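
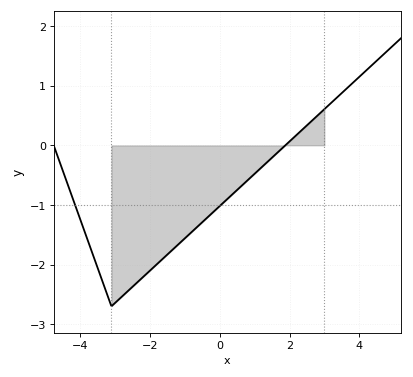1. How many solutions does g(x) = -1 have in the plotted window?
2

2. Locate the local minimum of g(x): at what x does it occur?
-3.1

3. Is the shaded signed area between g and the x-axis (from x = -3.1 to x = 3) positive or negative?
negative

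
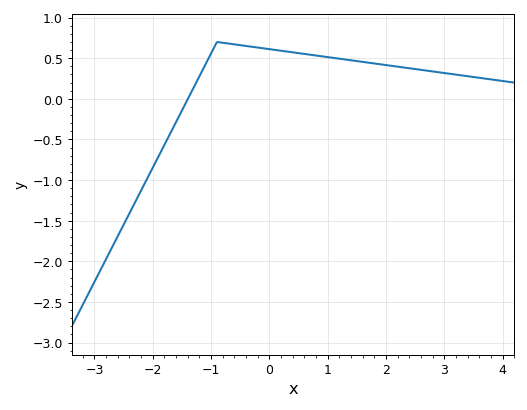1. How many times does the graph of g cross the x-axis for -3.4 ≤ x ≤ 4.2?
1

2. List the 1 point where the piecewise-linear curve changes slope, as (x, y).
(-0.9, 0.7)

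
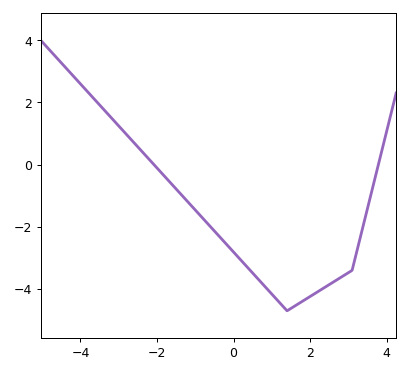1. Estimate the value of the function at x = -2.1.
0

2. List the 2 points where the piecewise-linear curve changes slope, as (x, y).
(1.4, -4.7); (3.1, -3.4)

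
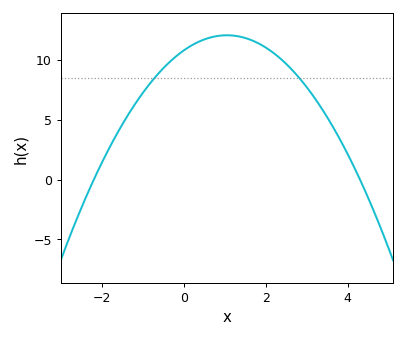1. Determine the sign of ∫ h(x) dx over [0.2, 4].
positive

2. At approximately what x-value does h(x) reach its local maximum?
1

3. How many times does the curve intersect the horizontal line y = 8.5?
2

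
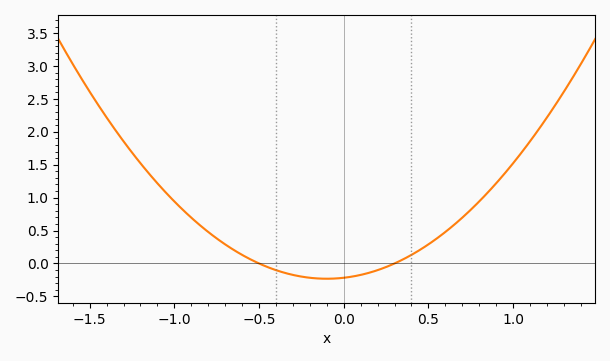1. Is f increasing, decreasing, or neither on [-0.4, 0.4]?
neither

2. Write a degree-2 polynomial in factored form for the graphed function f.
y = 1.45(x + 0.5)(x - 0.3)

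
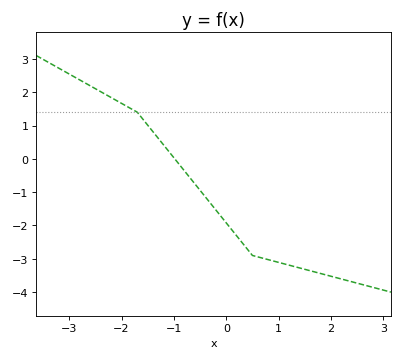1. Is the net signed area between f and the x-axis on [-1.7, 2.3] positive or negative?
negative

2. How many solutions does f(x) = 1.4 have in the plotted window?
1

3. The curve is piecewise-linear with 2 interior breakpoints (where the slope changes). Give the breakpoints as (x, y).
(-1.7, 1.4); (0.5, -2.9)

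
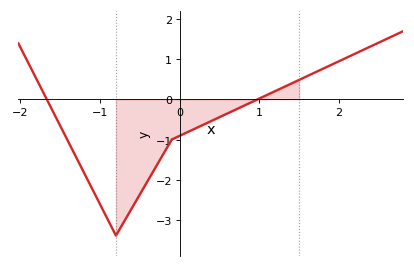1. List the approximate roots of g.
-1.7, 1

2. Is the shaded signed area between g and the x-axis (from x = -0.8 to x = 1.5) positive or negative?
negative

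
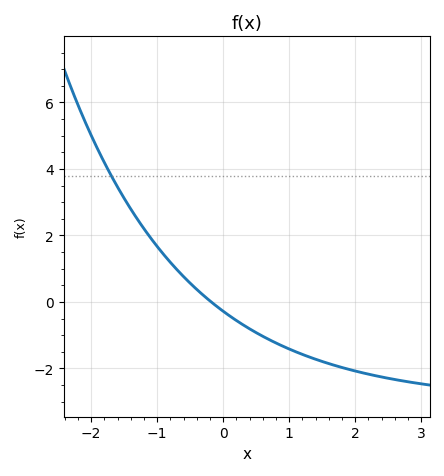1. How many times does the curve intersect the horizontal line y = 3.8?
1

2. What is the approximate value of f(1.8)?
-1.97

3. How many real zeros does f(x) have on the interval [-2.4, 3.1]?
1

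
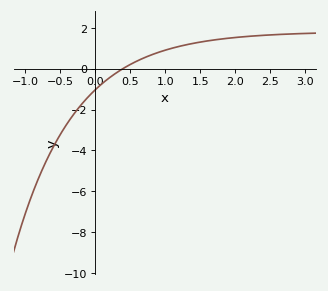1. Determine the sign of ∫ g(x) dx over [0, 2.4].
positive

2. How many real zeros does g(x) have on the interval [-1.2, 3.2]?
1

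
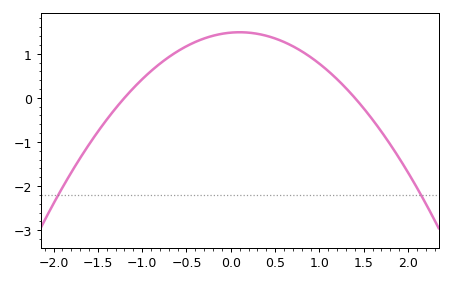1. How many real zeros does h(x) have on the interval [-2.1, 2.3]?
2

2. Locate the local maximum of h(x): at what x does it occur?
0.1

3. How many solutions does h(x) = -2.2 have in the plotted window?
2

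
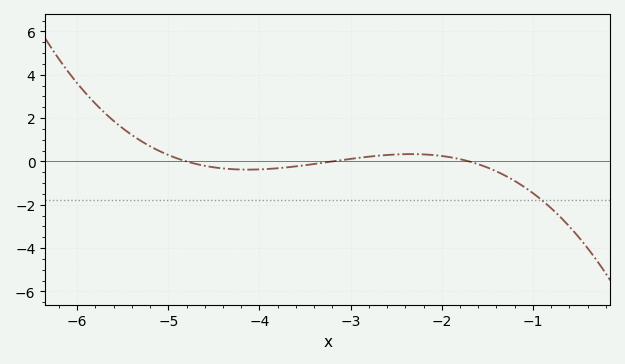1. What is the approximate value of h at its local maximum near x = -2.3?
0.4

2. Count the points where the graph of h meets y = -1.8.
1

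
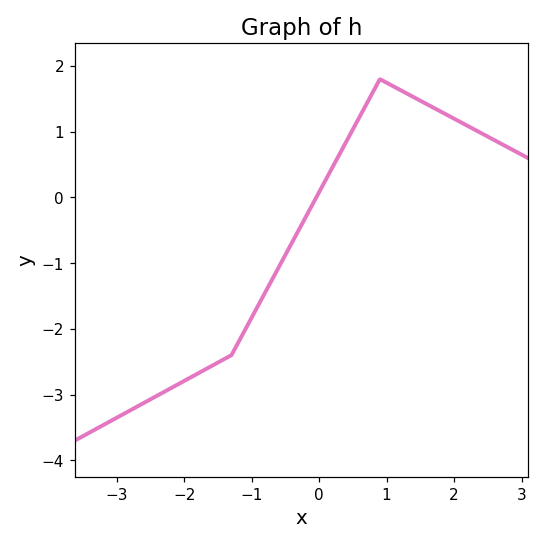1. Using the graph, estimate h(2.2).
1.09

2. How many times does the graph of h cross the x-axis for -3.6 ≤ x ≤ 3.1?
1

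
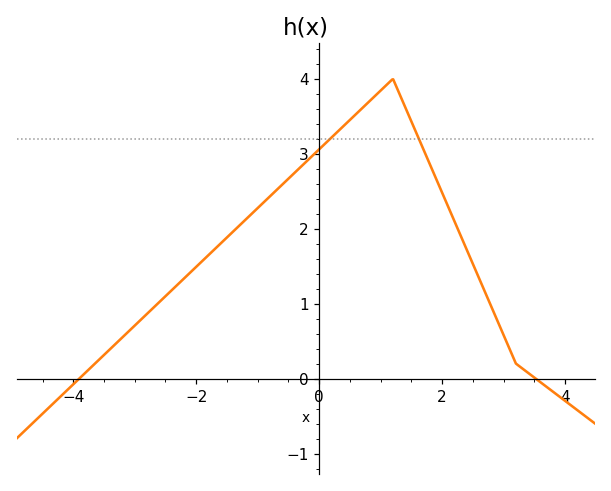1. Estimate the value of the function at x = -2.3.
1.26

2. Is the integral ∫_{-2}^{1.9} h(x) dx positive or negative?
positive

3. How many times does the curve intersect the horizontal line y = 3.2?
2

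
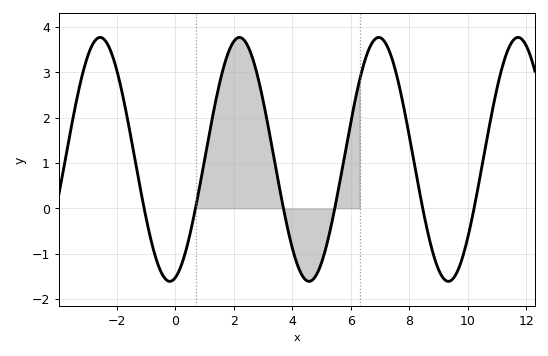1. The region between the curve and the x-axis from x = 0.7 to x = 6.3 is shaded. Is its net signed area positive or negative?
positive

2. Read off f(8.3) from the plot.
0.52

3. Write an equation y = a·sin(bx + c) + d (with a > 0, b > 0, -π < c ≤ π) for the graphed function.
y = 2.69sin(1.32x - 1.32) + 1.08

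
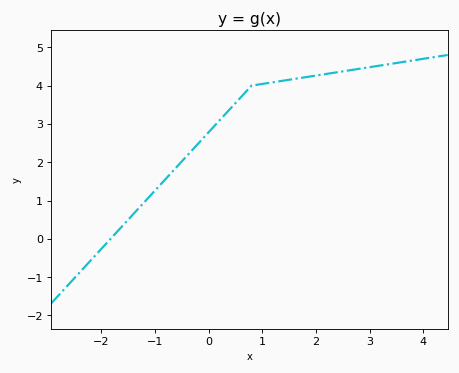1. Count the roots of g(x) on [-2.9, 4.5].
1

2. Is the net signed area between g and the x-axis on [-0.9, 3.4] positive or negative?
positive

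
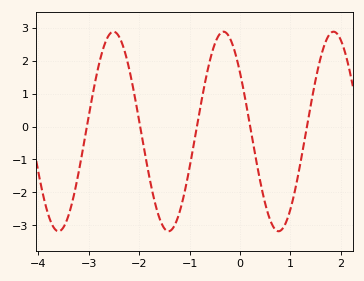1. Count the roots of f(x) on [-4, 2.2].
5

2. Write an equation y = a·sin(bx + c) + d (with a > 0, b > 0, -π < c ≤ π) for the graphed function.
y = 3.03sin(2.9x + 2.5) - 0.15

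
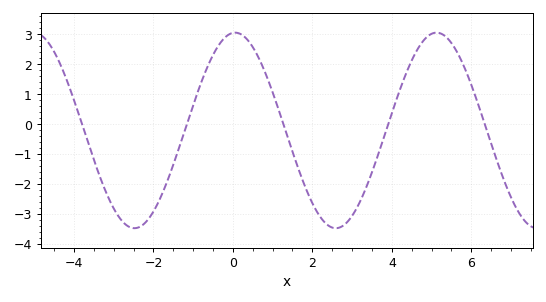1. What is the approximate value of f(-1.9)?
-2.7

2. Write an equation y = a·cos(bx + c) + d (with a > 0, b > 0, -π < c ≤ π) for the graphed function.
y = 3.27cos(1.2x - 0.07) - 0.21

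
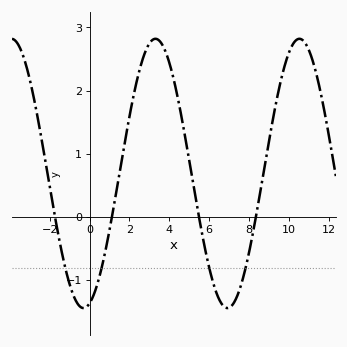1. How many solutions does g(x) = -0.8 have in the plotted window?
4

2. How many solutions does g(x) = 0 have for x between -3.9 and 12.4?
4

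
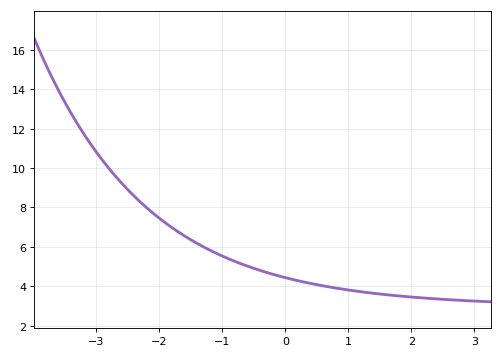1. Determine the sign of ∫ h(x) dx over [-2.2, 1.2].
positive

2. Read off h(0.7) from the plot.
4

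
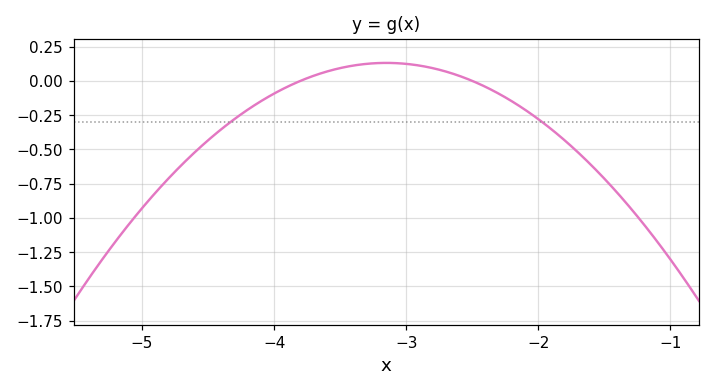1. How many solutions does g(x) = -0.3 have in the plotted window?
2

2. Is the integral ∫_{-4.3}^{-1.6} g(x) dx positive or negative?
negative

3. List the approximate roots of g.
-3.8, -2.5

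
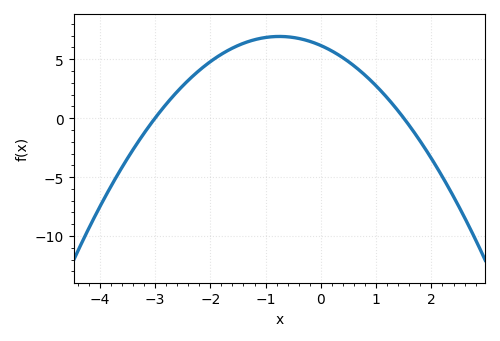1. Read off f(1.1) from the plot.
2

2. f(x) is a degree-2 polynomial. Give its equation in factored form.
y = -1.37(x + 3)(x - 1.5)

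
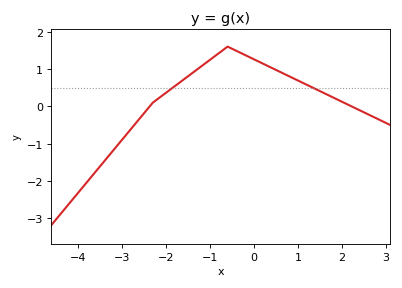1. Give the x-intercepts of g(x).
-2.37, 2.22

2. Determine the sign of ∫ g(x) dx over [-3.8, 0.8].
positive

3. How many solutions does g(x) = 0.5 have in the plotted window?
2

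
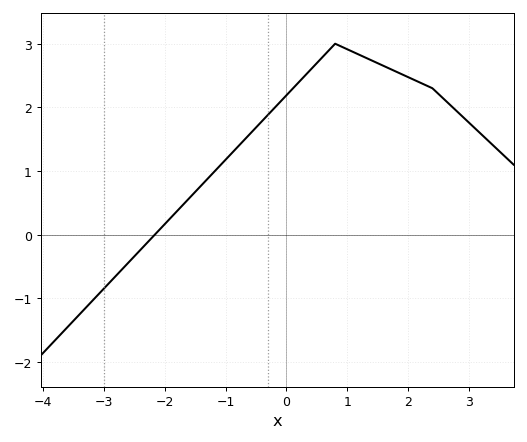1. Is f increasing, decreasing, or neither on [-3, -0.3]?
increasing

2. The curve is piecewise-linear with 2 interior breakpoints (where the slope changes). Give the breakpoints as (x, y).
(0.8, 3); (2.4, 2.3)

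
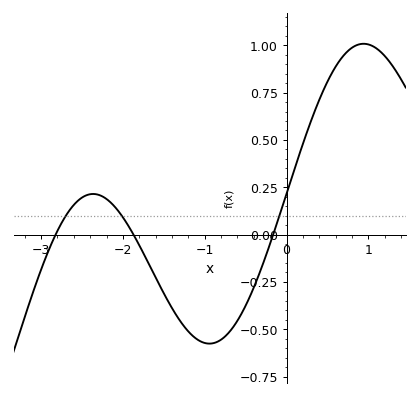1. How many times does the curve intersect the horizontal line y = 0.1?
3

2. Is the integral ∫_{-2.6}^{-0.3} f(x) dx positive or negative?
negative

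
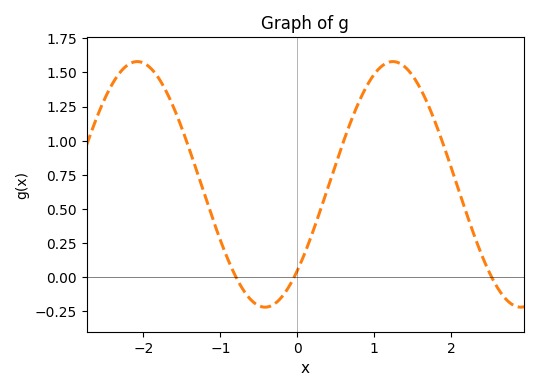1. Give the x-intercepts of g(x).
-0.8, 0, 2.5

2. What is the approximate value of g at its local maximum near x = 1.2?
1.6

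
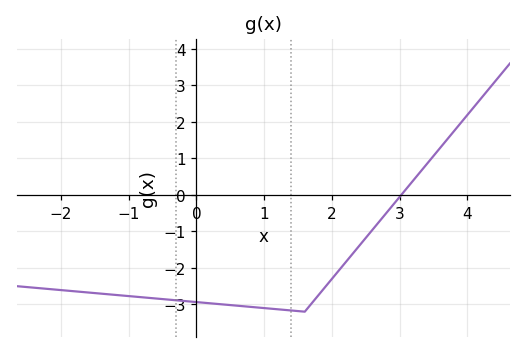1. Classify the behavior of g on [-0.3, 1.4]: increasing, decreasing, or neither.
decreasing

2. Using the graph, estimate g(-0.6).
-2.84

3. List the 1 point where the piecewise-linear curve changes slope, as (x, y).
(1.6, -3.2)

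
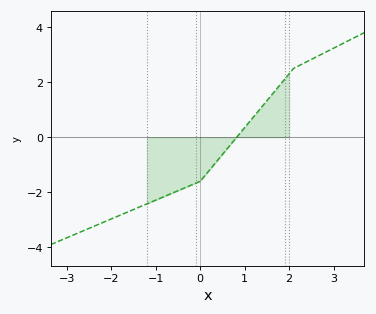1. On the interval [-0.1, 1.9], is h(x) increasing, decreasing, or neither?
increasing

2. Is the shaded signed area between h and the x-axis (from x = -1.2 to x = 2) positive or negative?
negative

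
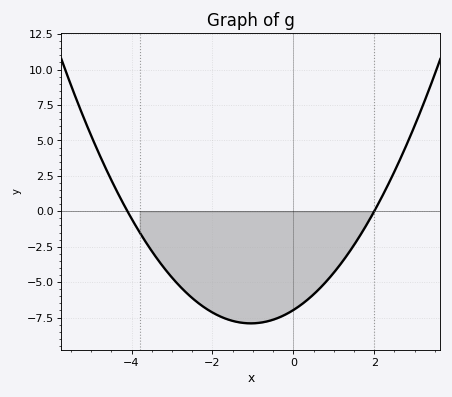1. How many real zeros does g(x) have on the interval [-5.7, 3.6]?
2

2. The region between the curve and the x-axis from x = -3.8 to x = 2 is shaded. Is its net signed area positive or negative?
negative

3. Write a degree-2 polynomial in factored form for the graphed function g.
y = 0.85(x + 4.1)(x - 2)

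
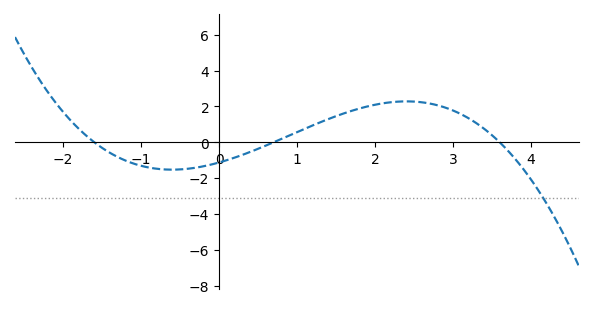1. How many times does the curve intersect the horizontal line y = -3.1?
1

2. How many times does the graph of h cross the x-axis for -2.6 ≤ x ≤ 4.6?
3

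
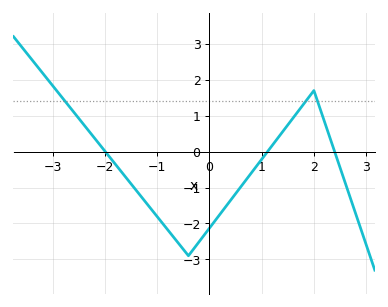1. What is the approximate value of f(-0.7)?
-2.35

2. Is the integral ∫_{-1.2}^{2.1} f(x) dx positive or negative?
negative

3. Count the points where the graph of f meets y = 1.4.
3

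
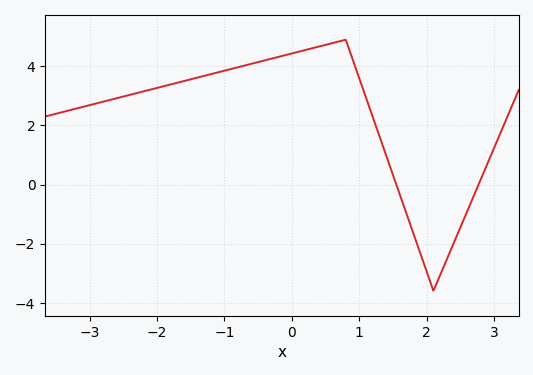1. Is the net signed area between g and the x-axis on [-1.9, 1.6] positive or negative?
positive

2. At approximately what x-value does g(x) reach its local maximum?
0.797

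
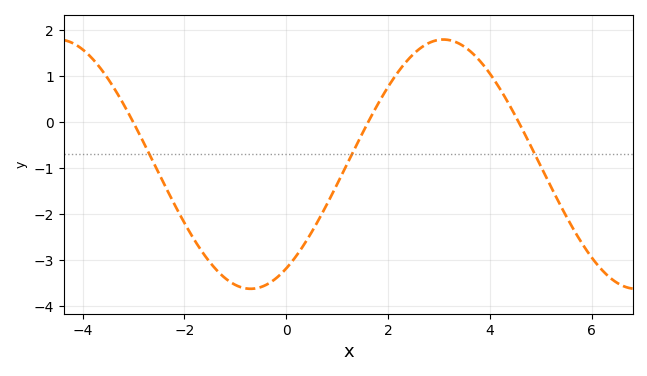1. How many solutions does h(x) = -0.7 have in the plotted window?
3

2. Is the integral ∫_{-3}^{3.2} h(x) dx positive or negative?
negative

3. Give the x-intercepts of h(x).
-3, 1.6, 4.6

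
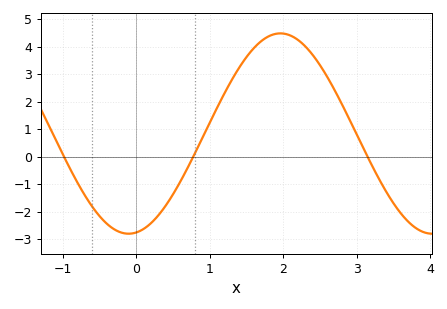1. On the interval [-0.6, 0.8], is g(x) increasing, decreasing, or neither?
neither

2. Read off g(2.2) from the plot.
4.24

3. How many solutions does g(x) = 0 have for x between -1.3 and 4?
3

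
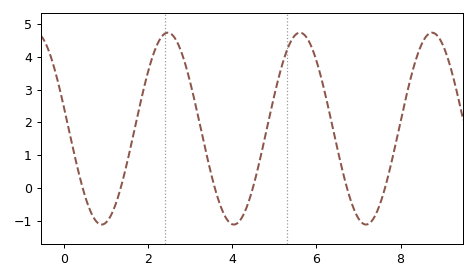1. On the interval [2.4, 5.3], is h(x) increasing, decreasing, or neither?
neither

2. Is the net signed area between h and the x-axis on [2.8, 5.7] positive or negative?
positive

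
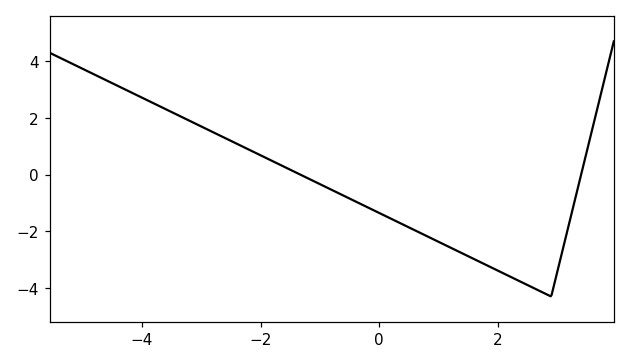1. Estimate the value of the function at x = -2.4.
1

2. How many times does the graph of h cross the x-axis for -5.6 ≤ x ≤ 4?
2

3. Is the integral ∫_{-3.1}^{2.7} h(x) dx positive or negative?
negative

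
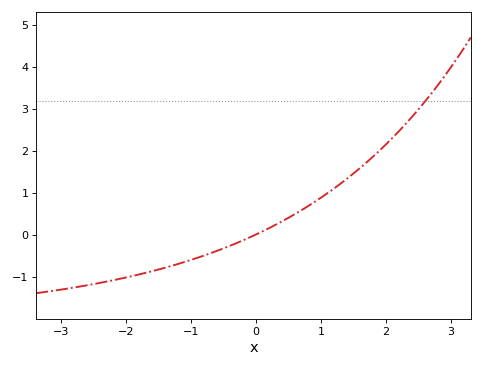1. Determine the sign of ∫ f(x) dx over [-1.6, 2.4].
positive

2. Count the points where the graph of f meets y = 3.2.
1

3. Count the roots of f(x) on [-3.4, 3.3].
1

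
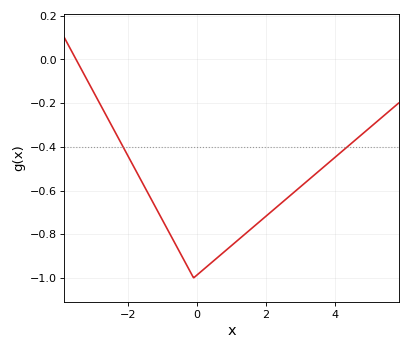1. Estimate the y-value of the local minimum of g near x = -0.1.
-1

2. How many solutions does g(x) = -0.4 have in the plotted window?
2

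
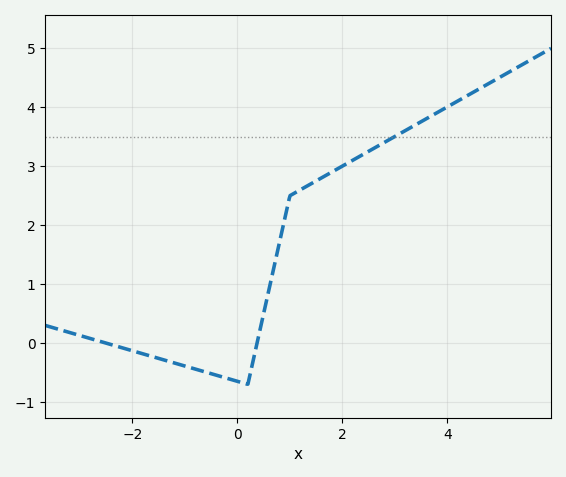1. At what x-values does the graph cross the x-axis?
-2.5, 0.375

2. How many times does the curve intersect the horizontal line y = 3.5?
1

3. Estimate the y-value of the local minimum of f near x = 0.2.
-0.7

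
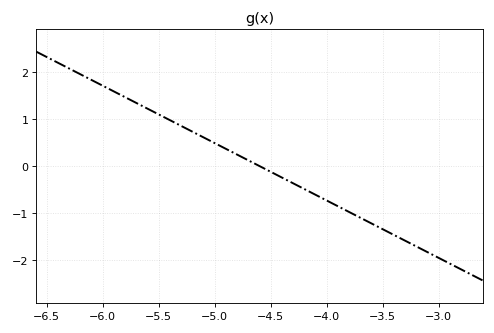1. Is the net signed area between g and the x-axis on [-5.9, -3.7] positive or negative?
positive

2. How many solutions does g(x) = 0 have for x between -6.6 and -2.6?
1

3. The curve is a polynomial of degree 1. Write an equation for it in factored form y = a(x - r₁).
y = -1.22(x + 4.6)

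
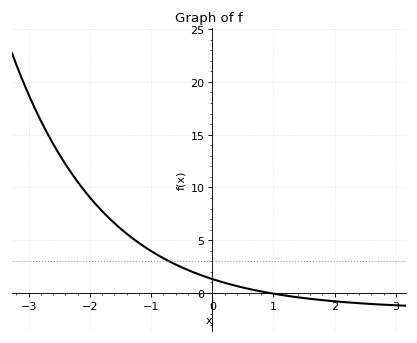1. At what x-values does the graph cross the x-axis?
0.934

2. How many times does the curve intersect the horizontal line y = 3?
1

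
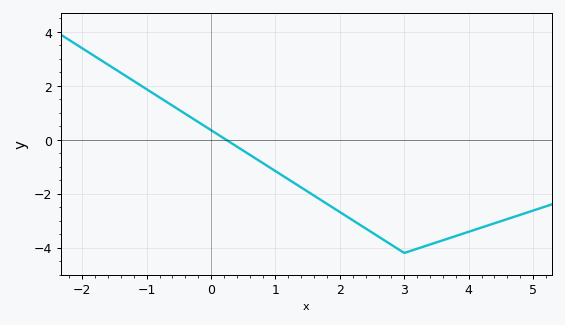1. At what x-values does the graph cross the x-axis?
0.232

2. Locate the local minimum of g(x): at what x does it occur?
3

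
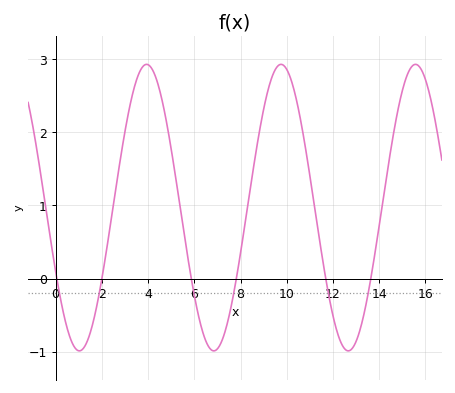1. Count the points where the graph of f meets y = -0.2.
6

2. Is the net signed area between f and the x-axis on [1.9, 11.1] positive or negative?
positive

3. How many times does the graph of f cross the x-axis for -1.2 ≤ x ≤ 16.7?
6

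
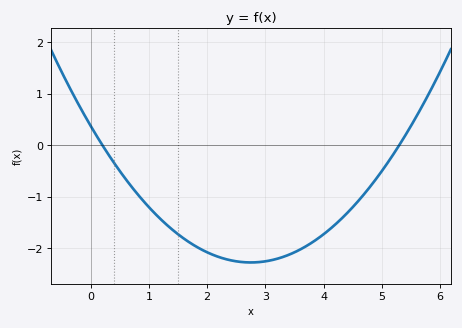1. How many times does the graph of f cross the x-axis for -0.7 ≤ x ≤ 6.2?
2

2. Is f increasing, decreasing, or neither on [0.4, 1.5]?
decreasing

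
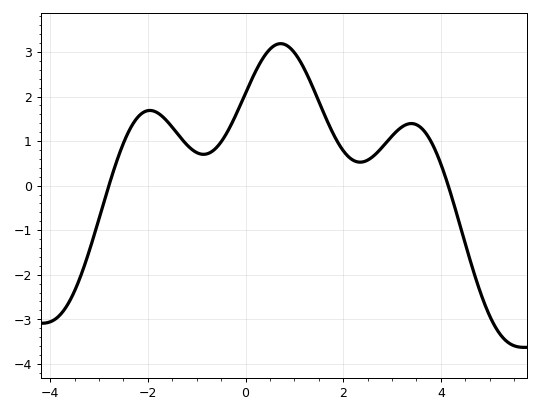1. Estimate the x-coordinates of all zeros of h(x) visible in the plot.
-2.8, 4.2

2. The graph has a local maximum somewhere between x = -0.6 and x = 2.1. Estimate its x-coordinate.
0.8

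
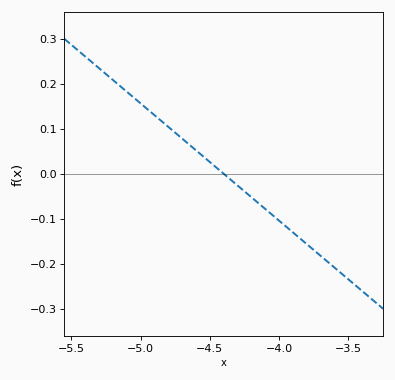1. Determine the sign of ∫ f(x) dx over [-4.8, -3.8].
negative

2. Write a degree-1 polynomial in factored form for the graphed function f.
y = -0.26(x + 4.4)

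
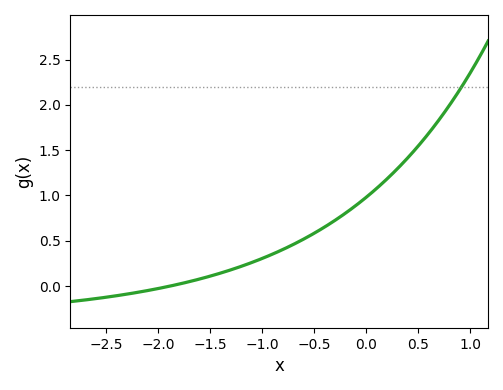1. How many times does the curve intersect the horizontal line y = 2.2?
1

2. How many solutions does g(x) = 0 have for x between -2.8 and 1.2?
1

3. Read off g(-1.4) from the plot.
0.15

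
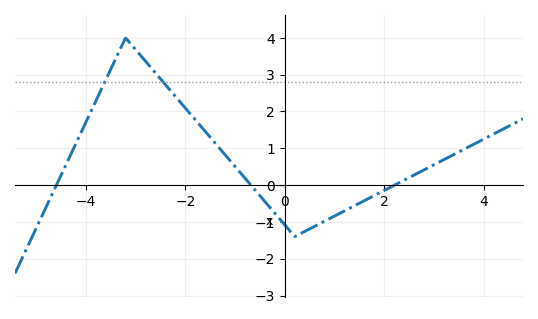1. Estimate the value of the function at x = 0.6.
-1.1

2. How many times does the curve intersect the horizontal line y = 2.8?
2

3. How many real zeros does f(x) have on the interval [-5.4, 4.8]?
3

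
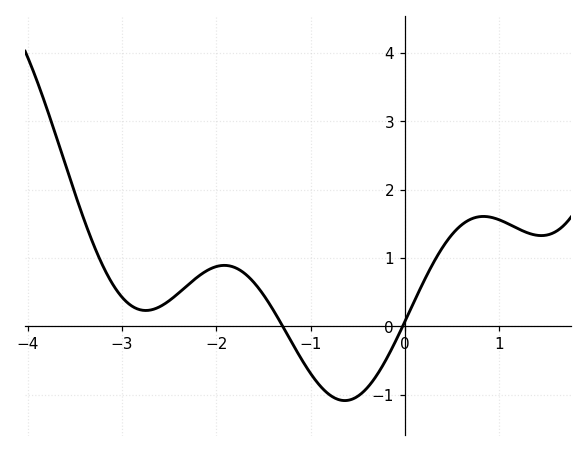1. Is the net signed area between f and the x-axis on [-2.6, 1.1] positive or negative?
positive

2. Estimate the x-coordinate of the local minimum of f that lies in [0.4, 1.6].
1.4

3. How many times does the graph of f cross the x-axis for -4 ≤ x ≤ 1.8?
2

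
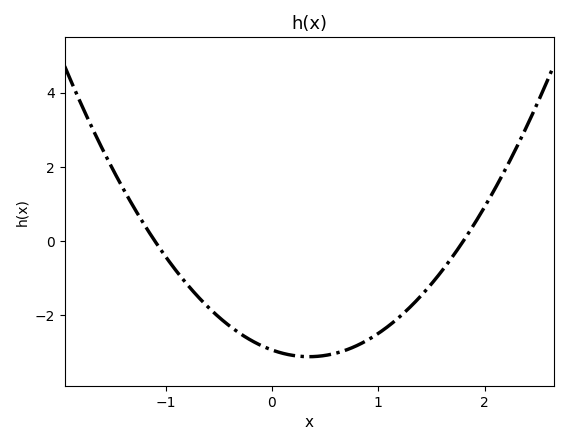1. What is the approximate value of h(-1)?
-0.414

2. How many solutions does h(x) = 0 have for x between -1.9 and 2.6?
2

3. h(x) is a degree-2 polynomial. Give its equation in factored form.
y = 1.48(x + 1.1)(x - 1.8)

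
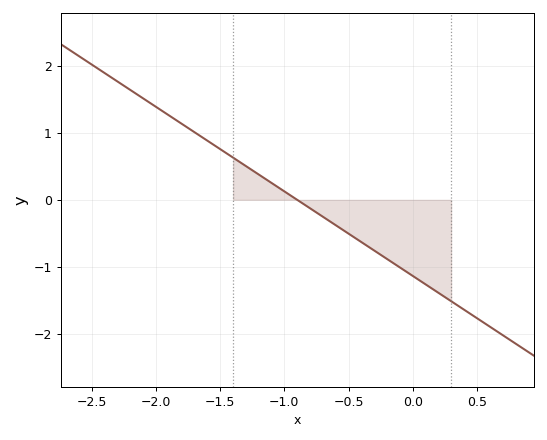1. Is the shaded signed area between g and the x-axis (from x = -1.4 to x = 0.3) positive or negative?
negative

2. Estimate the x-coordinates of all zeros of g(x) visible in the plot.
-0.9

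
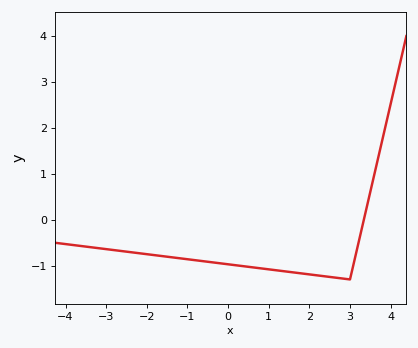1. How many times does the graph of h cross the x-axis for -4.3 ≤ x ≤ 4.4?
1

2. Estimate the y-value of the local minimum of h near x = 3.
-1.3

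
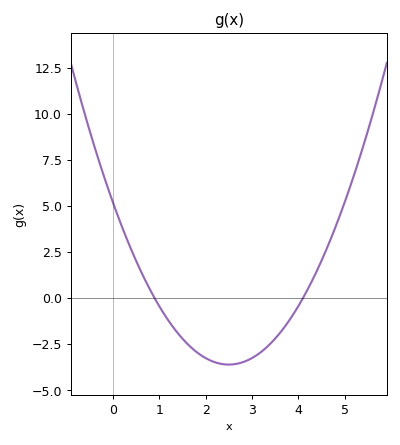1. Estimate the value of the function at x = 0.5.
2.03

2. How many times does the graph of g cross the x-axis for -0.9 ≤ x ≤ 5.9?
2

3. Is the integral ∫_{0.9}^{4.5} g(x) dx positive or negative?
negative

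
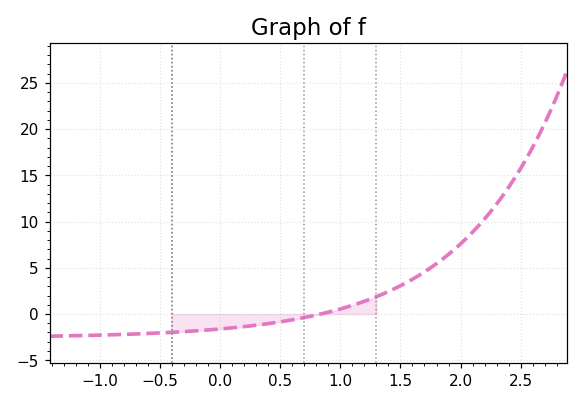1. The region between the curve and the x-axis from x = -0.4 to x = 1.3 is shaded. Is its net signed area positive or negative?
negative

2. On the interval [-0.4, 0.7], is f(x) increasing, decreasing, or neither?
increasing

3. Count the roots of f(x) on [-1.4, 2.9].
1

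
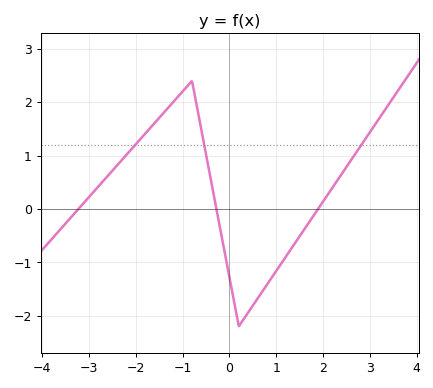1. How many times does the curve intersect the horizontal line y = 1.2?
3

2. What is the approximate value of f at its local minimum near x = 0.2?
-2.2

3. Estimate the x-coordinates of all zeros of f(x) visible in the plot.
-3.23, -0.278, 1.9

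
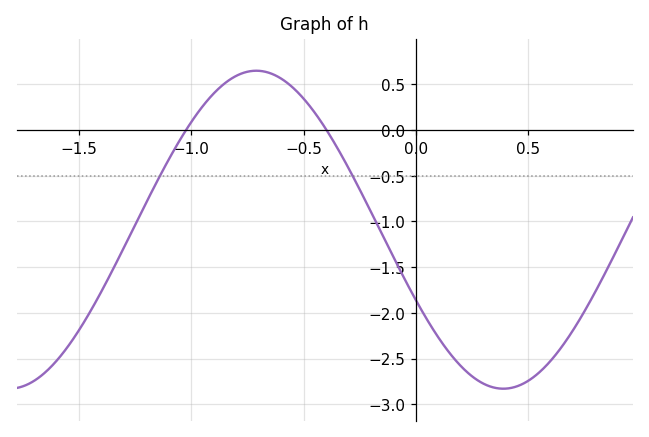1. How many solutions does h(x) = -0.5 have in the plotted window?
2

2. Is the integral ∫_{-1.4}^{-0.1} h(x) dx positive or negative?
negative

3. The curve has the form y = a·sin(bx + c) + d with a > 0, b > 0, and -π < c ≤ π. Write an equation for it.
y = 1.74sin(2.86x - 2.68) - 1.09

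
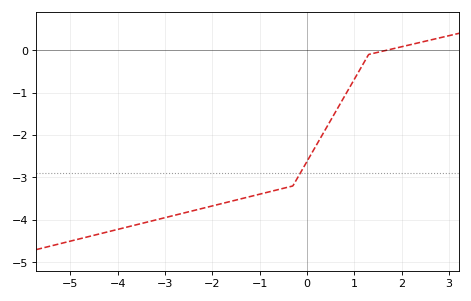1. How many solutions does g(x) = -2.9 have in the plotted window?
1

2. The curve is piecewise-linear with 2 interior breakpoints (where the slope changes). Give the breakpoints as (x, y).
(-0.3, -3.2); (1.3, -0.1)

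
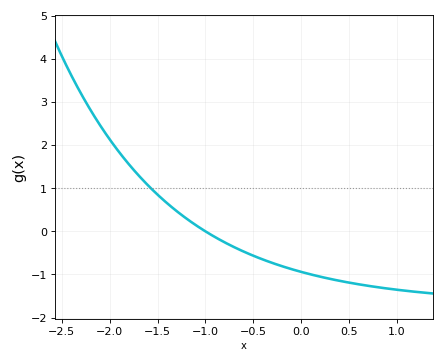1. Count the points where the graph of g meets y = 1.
1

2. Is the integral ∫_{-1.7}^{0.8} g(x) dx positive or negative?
negative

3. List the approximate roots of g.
-1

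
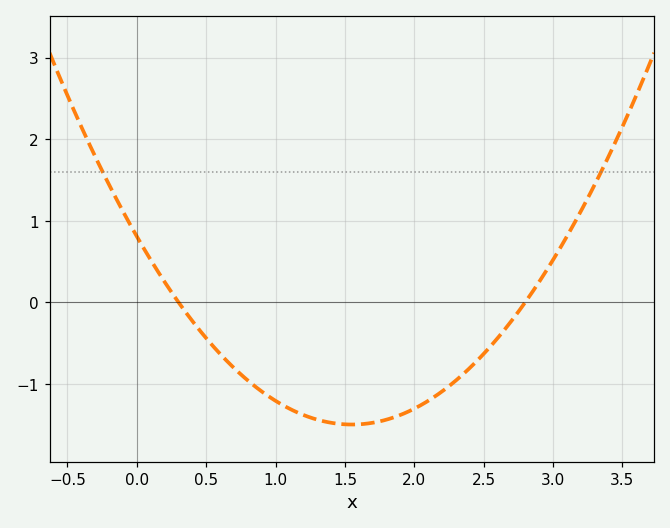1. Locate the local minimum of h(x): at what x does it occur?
1.55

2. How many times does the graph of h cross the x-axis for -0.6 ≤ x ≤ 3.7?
2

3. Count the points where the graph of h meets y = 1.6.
2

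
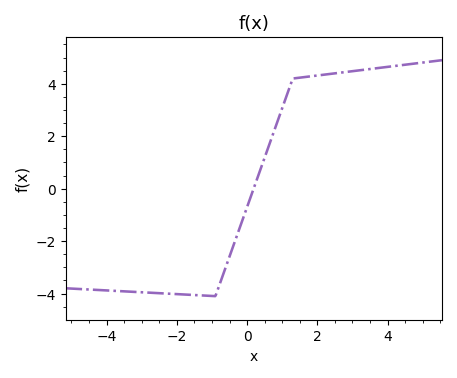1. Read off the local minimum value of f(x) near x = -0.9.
-4.1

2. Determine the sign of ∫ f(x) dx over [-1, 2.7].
positive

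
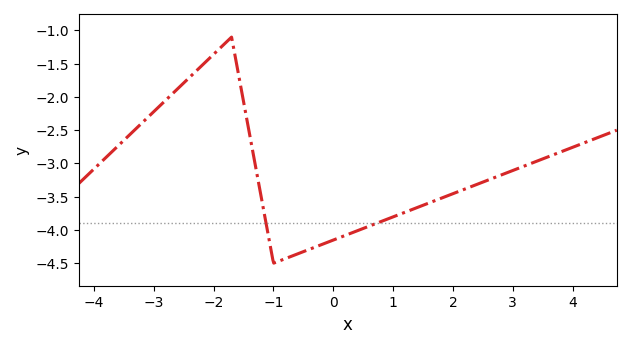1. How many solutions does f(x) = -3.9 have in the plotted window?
2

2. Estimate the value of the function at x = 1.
-3.8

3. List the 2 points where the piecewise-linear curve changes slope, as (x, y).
(-1.7, -1.1); (-1, -4.5)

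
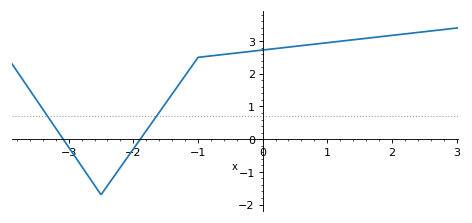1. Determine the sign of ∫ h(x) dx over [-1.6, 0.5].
positive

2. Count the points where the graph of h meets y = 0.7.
2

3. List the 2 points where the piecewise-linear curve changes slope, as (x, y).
(-2.5, -1.7); (-1, 2.5)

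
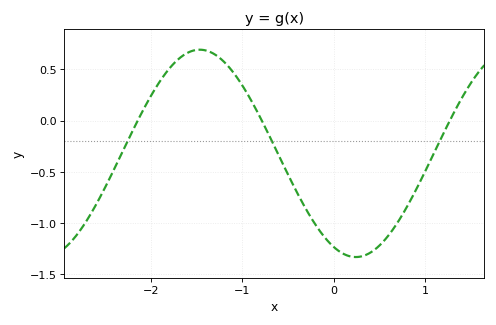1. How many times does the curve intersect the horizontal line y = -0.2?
3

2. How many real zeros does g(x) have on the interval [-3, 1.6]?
3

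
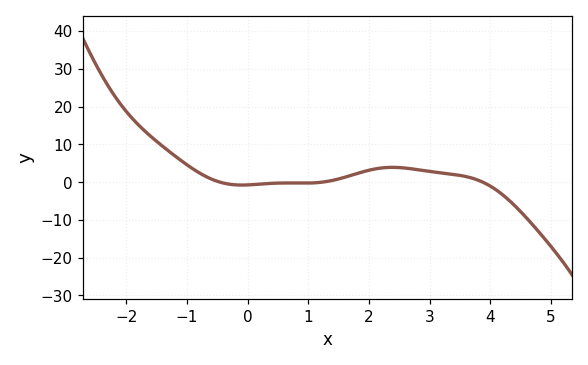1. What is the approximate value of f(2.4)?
3.92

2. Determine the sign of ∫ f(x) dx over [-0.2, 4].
positive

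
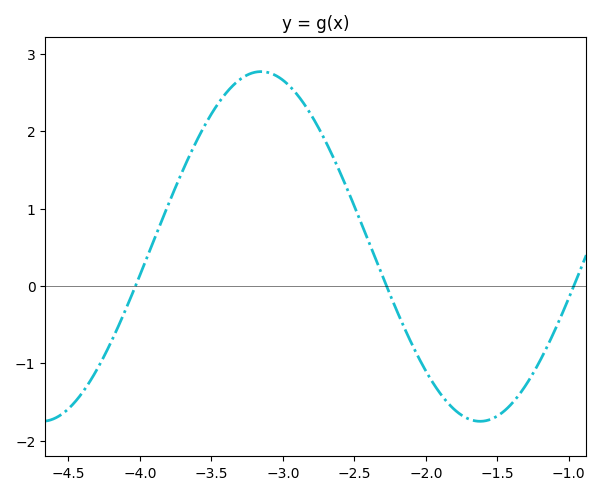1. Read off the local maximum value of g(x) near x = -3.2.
2.8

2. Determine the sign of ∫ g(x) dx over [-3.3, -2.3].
positive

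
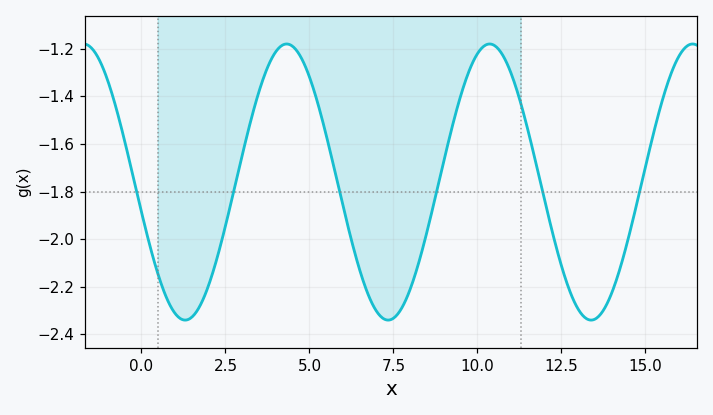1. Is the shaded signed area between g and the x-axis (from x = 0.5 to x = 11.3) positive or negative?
negative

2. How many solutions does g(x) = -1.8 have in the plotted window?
6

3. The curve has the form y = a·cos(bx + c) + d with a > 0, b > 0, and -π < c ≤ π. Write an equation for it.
y = 0.58cos(1x + 1.8) - 1.76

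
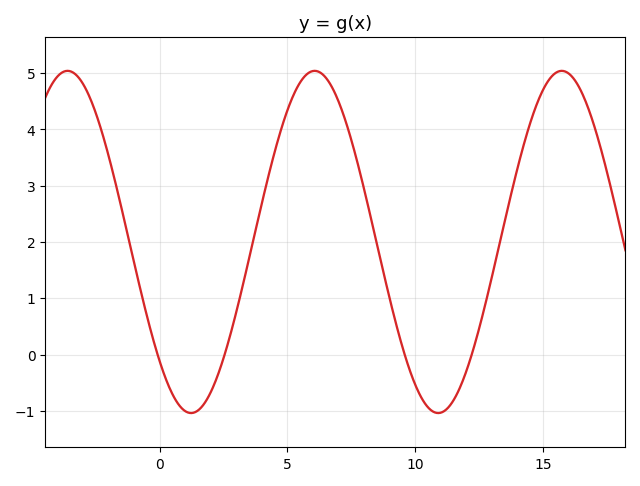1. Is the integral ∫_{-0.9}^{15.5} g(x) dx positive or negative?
positive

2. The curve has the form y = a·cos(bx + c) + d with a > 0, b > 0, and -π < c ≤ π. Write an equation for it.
y = 3.04cos(0.65x + 2.3) + 2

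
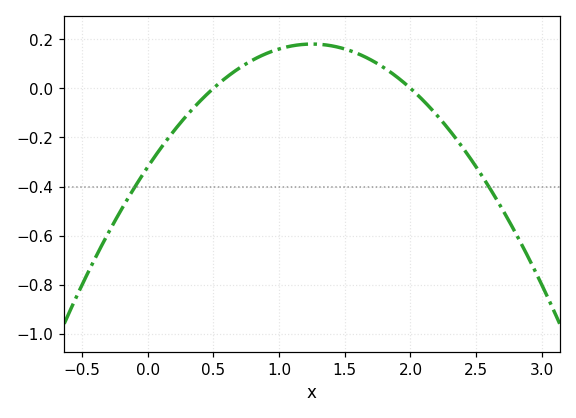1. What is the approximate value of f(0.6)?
0.04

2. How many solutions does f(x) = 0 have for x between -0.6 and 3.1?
2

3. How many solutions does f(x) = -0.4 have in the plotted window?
2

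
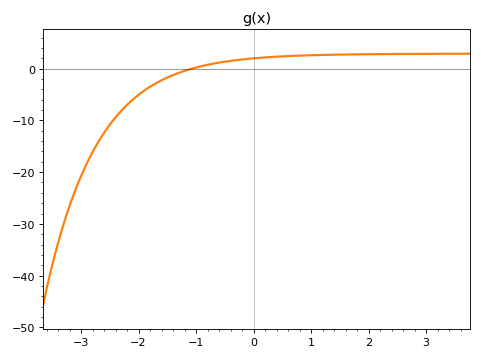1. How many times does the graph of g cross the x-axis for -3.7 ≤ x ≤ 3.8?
1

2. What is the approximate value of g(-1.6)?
-2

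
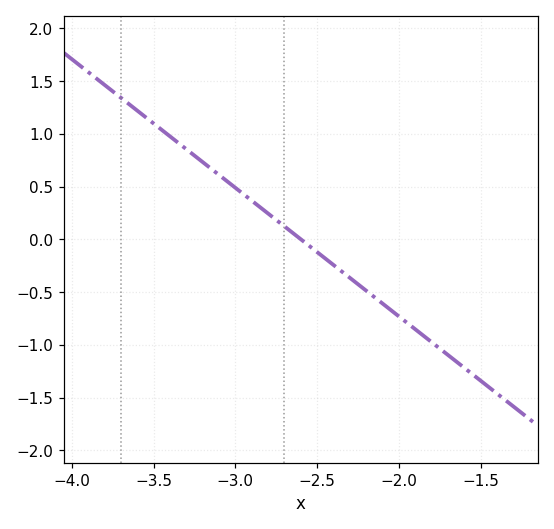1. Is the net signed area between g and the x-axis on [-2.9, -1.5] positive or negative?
negative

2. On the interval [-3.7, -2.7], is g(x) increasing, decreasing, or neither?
decreasing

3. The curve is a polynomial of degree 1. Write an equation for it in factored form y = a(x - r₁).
y = -1.22(x + 2.6)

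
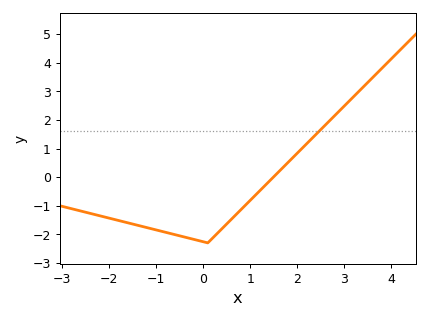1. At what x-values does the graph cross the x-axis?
1.4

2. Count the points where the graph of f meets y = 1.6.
1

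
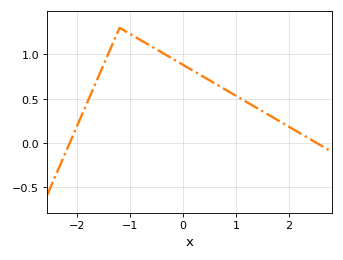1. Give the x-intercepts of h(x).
-2.14, 2.52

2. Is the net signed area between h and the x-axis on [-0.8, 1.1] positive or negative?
positive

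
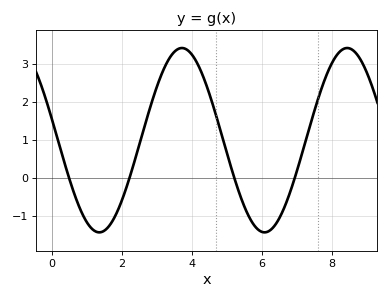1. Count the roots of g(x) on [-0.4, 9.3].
4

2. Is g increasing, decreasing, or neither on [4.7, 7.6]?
neither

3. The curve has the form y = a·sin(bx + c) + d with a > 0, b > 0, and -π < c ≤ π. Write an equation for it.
y = 2.43sin(1.3x + 2.9) + 1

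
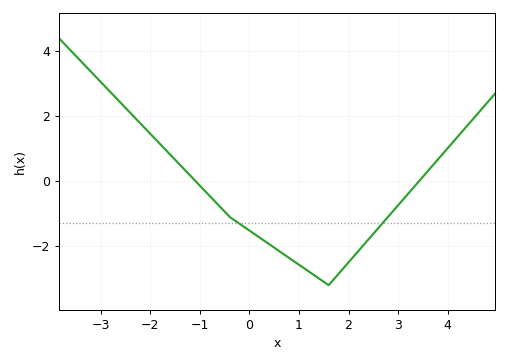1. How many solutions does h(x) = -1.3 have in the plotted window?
2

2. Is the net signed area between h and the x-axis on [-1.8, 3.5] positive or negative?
negative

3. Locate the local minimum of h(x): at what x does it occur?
1.6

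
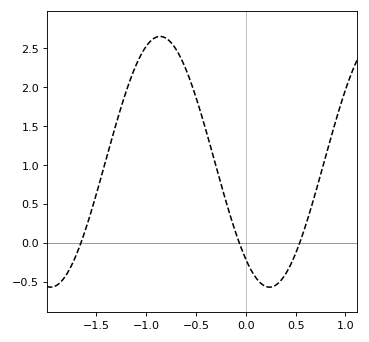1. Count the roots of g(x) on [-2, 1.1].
3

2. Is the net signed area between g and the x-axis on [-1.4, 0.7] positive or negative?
positive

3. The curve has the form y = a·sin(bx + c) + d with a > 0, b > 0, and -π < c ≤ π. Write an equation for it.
y = 1.61sin(2.86x - 2.25) + 1.04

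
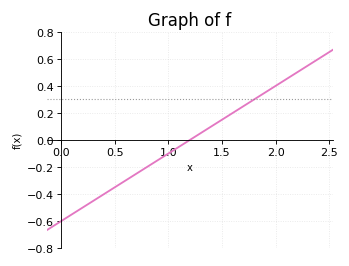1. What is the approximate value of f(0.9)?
-0.14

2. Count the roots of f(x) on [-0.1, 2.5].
1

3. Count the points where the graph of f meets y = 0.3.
1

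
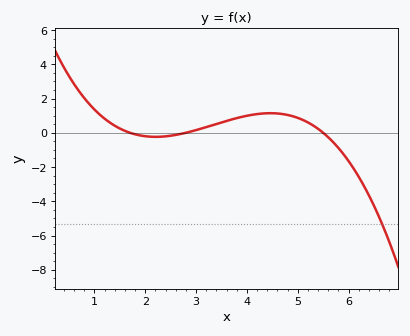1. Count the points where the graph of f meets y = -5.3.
1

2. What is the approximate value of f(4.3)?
1.12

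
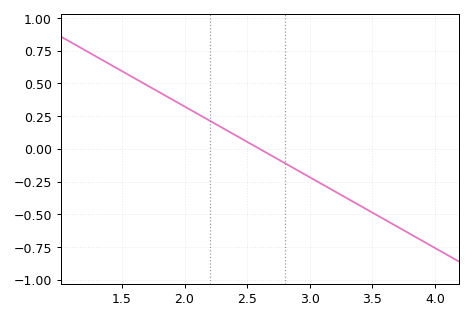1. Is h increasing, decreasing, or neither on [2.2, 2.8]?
decreasing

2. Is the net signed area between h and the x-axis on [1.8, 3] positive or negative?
positive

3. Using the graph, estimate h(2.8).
-0.108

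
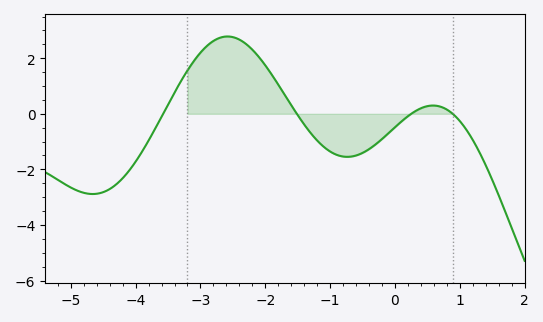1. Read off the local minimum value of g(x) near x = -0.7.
-1.6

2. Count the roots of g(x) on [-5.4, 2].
4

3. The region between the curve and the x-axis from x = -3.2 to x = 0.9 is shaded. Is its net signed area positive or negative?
positive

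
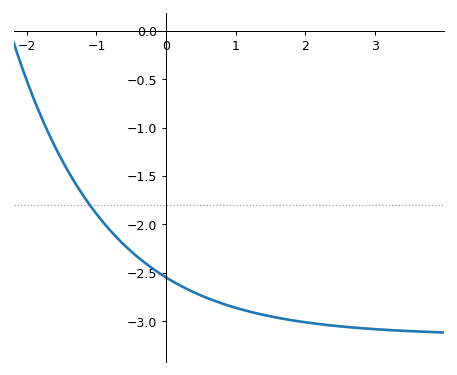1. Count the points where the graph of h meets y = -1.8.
1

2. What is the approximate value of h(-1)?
-1.89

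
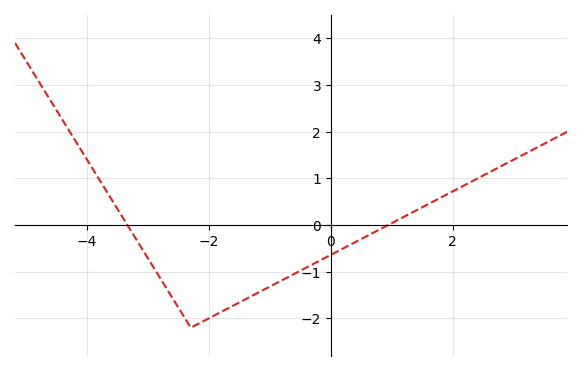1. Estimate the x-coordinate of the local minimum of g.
-2.3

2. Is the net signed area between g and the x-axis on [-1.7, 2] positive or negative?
negative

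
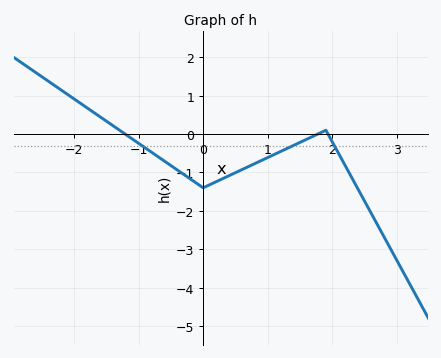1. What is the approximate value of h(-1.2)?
0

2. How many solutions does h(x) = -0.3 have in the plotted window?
3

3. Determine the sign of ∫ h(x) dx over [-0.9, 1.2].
negative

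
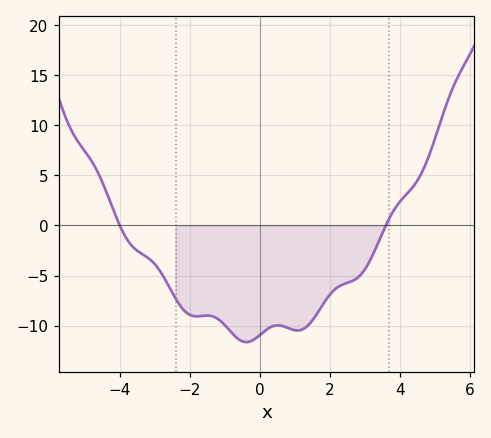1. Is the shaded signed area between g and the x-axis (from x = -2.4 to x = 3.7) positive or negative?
negative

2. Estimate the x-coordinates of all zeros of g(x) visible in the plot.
-4, 3.6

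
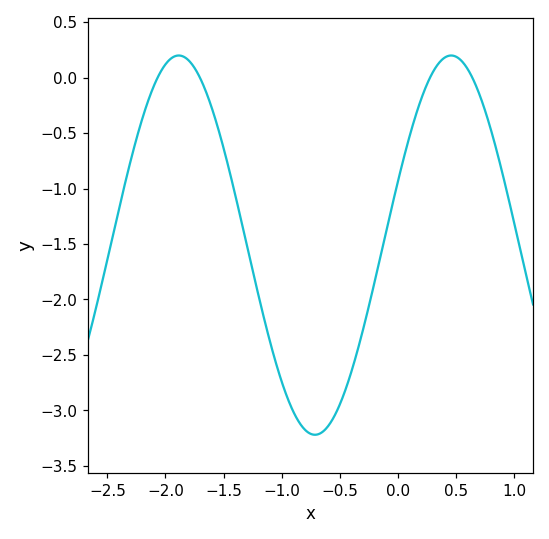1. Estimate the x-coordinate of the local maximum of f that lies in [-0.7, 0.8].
0.459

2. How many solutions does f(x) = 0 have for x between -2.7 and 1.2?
4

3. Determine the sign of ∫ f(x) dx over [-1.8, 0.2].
negative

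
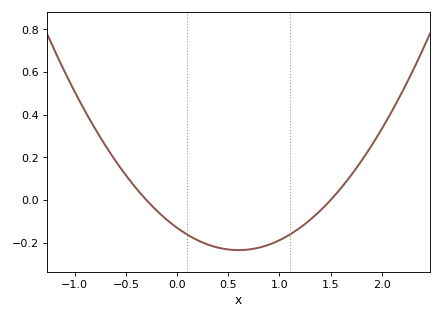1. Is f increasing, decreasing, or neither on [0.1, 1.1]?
neither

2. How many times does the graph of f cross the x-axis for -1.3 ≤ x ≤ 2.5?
2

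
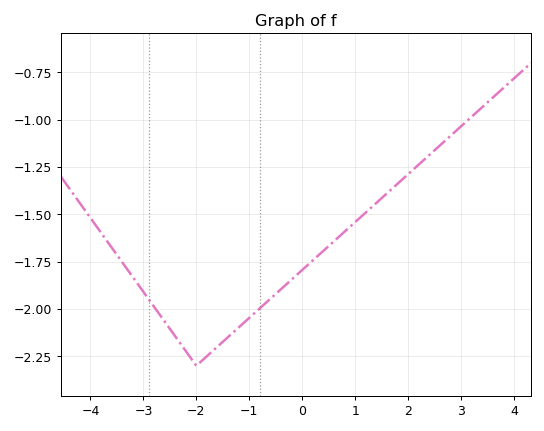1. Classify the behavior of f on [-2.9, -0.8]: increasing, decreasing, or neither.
neither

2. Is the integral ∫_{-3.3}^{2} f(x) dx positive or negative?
negative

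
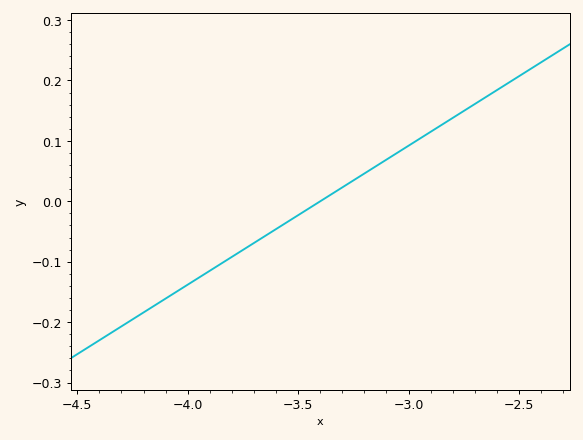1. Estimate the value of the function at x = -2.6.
0.18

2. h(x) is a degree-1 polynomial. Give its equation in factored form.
y = 0.23(x + 3.4)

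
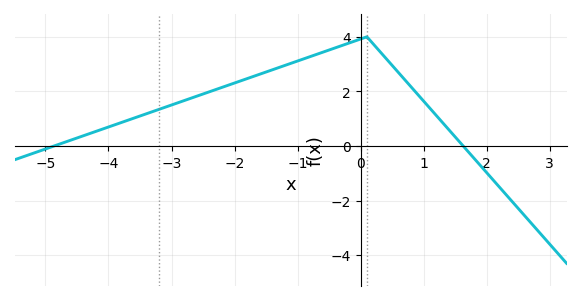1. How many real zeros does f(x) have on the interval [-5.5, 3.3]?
2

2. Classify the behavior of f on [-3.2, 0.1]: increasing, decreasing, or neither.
increasing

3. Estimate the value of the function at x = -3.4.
1.2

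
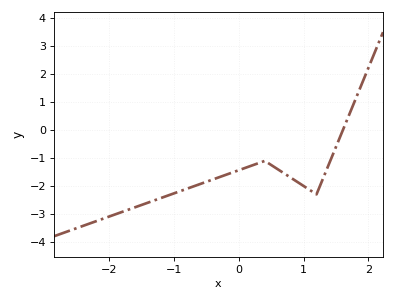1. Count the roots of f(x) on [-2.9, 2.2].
1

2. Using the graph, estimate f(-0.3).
-1.7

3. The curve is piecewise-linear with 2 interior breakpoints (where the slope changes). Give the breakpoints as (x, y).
(0.4, -1.1); (1.2, -2.3)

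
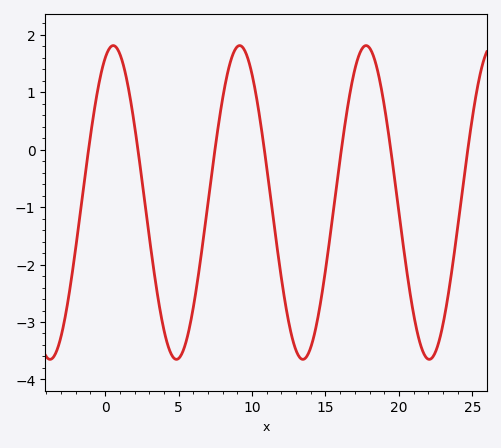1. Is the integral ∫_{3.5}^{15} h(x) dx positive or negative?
negative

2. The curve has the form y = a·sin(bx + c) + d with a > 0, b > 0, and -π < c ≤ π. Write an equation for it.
y = 2.73sin(0.73x + 1.17) - 0.92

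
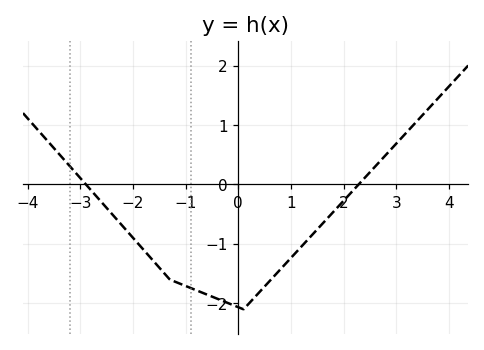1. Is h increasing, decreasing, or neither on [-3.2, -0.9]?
decreasing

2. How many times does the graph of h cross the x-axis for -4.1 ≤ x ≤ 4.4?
2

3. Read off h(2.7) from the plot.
0.4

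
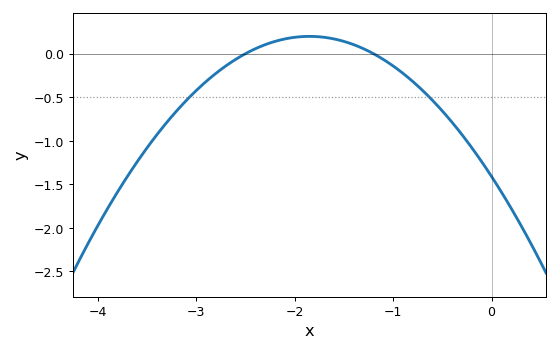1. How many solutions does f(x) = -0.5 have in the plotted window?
2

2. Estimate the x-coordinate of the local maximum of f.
-1.85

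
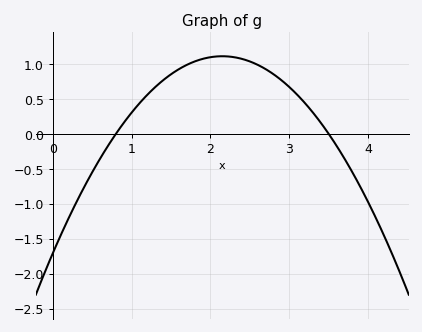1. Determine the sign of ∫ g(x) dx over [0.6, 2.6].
positive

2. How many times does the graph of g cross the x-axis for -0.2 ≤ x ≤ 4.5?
2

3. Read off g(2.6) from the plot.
1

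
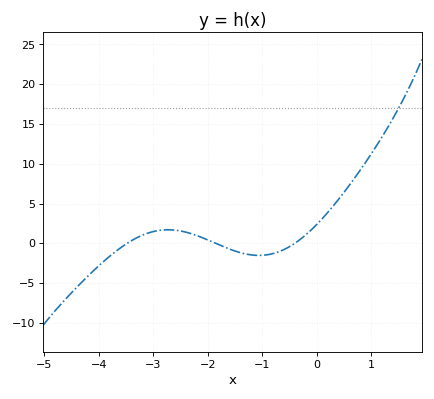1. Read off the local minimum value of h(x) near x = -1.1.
-1.53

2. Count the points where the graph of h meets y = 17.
1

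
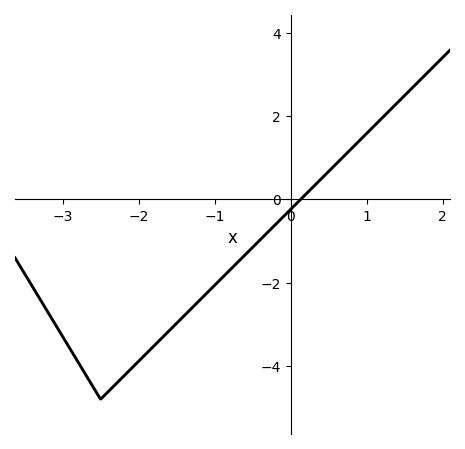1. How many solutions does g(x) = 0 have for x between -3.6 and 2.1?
1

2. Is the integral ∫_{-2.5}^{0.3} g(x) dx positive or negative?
negative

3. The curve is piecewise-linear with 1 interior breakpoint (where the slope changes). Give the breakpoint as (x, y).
(-2.5, -4.8)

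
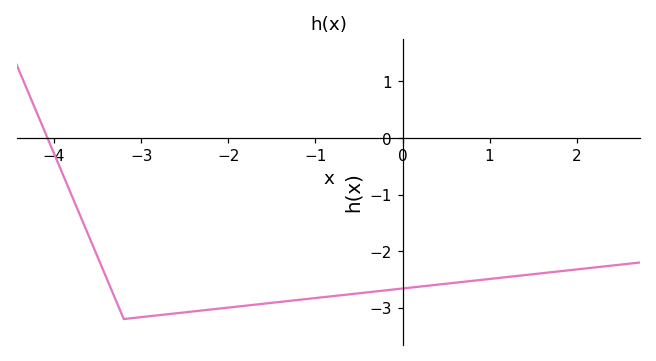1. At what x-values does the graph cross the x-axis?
-4.08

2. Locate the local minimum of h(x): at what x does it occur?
-3.2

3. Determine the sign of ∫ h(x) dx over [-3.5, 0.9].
negative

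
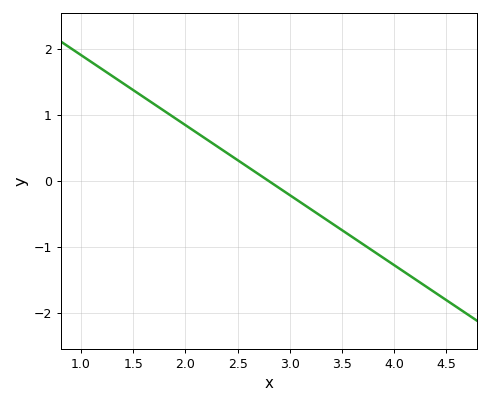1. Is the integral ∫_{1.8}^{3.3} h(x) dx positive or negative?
positive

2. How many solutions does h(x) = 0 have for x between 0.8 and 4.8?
1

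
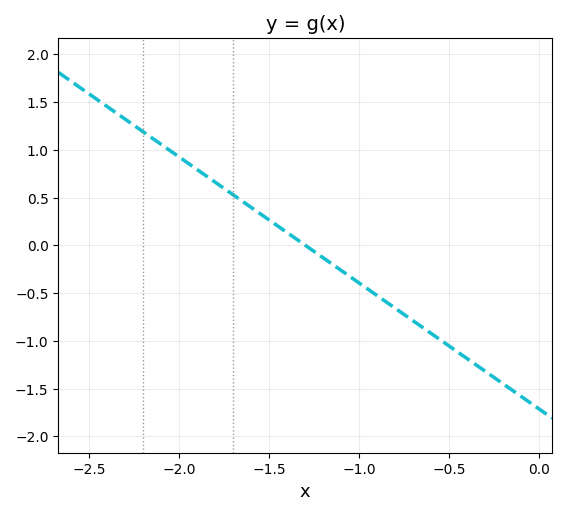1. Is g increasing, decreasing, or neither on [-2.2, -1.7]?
decreasing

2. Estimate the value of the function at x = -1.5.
0.25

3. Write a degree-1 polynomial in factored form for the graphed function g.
y = -1.32(x + 1.3)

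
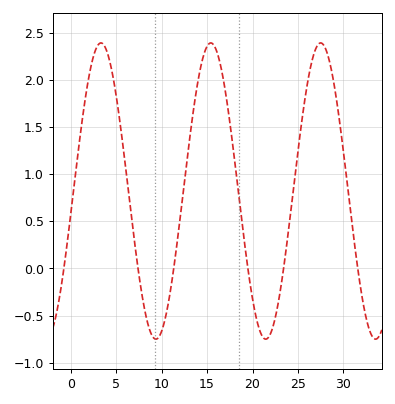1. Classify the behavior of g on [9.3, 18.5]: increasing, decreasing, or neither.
neither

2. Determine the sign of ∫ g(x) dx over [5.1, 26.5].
positive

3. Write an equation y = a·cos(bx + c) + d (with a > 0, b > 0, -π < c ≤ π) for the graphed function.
y = 1.57cos(0.52x - 1.73) + 0.82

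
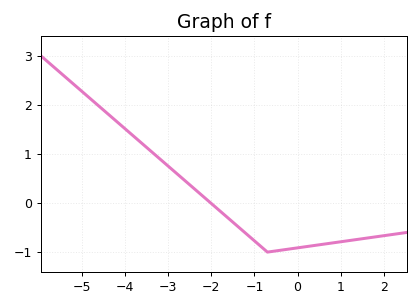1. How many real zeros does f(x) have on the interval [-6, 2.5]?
1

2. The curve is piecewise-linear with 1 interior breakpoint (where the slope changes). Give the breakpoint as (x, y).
(-0.7, -1)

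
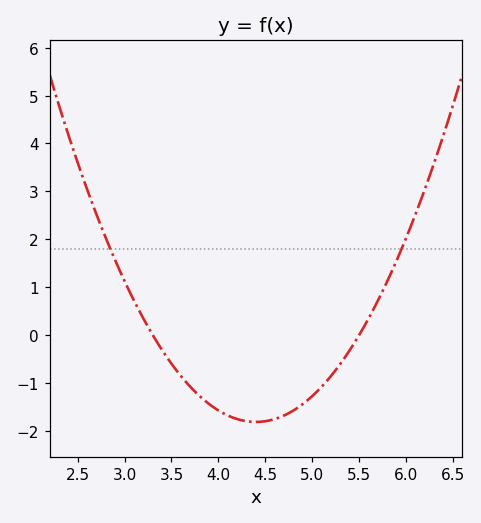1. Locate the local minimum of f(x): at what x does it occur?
4.4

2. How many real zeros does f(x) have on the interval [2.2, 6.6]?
2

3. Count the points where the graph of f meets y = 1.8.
2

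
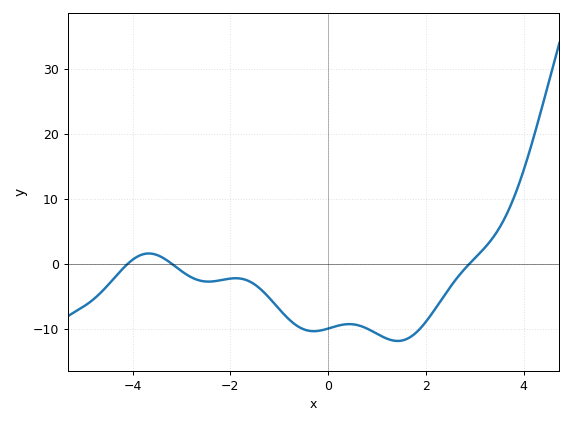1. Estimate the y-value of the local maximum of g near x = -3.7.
2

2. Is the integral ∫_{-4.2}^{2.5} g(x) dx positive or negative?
negative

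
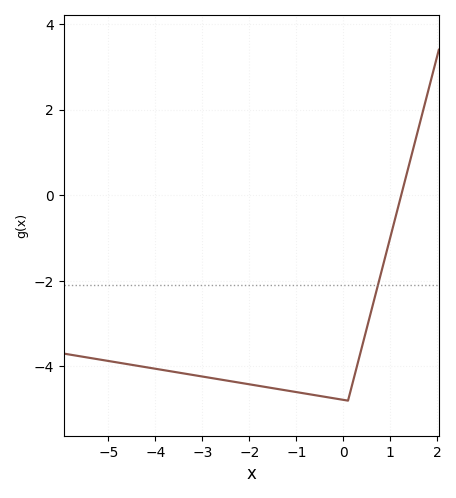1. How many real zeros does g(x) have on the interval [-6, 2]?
1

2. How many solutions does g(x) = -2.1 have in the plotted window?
1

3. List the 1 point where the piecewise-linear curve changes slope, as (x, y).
(0.1, -4.8)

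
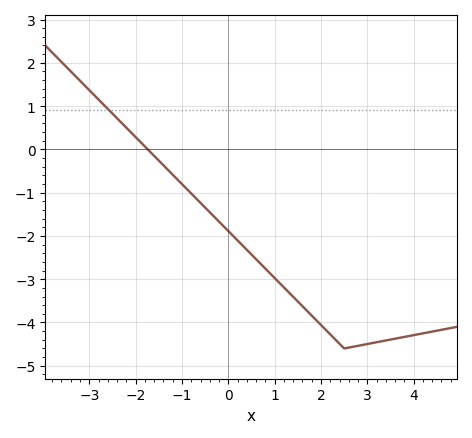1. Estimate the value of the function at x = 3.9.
-4.3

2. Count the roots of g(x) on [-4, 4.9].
1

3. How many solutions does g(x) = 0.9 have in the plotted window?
1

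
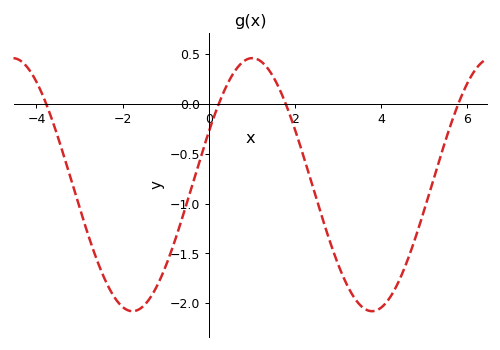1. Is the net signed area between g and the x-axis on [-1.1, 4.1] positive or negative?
negative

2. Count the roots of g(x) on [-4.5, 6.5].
4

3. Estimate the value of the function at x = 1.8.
0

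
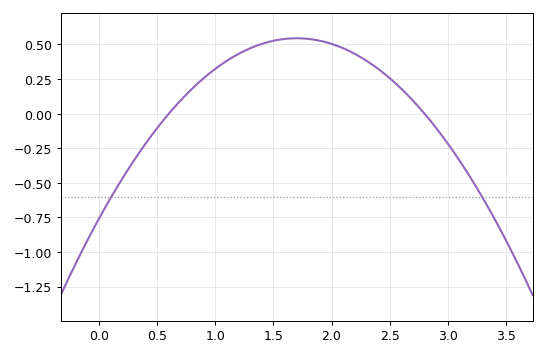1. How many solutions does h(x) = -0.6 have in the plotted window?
2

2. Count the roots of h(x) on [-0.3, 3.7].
2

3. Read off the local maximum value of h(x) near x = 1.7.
0.55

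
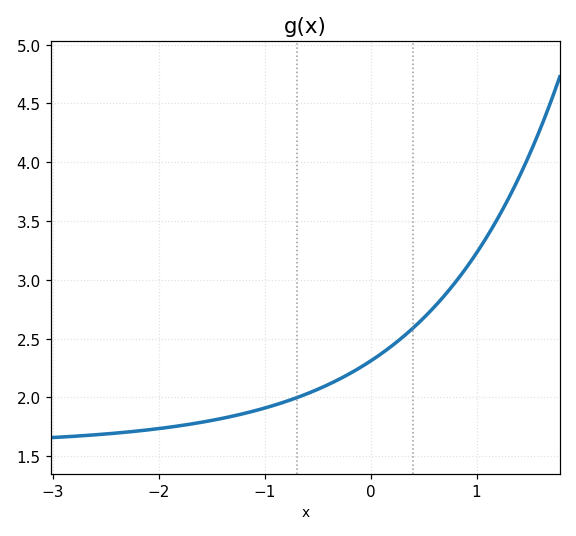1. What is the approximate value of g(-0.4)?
2.11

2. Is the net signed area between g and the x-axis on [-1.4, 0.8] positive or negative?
positive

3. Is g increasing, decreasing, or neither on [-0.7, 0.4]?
increasing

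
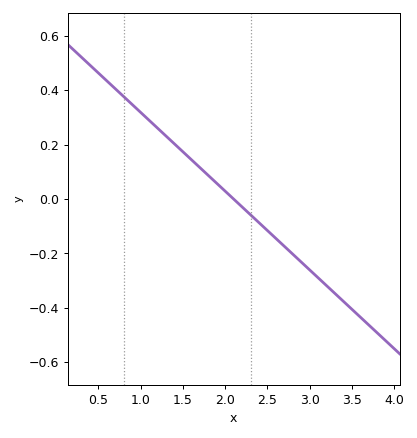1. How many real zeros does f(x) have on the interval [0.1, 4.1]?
1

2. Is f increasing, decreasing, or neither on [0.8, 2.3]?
decreasing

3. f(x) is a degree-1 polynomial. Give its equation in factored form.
y = -0.29(x - 2.1)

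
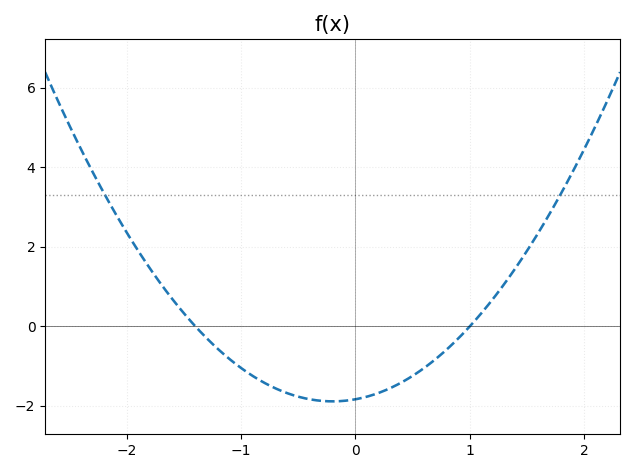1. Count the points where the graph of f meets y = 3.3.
2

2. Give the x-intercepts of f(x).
-1.4, 1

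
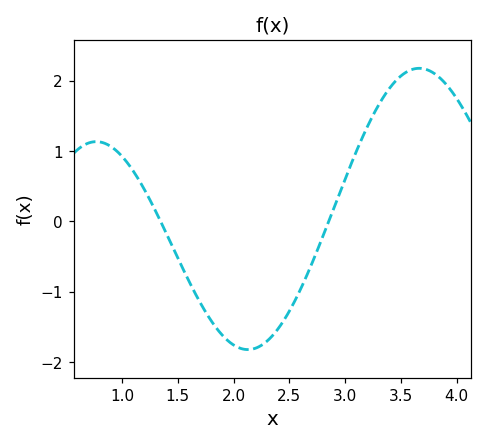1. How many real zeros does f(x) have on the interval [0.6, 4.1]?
2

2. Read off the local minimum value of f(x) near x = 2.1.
-1.8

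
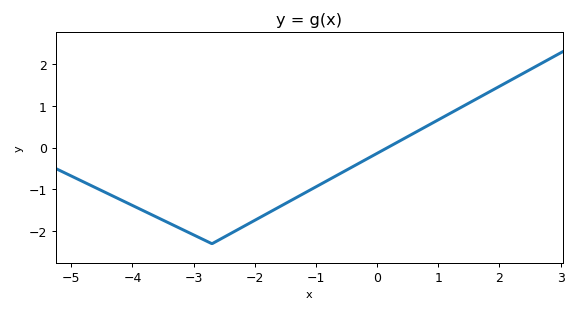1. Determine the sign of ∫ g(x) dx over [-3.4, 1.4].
negative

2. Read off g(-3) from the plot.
-2.1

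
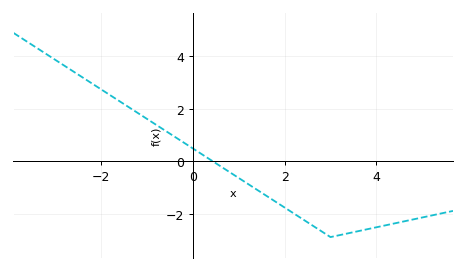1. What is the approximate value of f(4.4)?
-2.38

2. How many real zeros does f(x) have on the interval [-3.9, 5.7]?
1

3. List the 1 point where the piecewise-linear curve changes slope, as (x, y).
(3, -2.9)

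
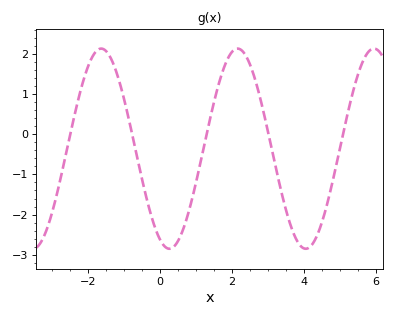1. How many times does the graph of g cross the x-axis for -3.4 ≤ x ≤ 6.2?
5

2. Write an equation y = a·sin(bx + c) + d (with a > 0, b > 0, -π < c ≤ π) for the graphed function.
y = 2.49sin(1.66x - 2) - 0.36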